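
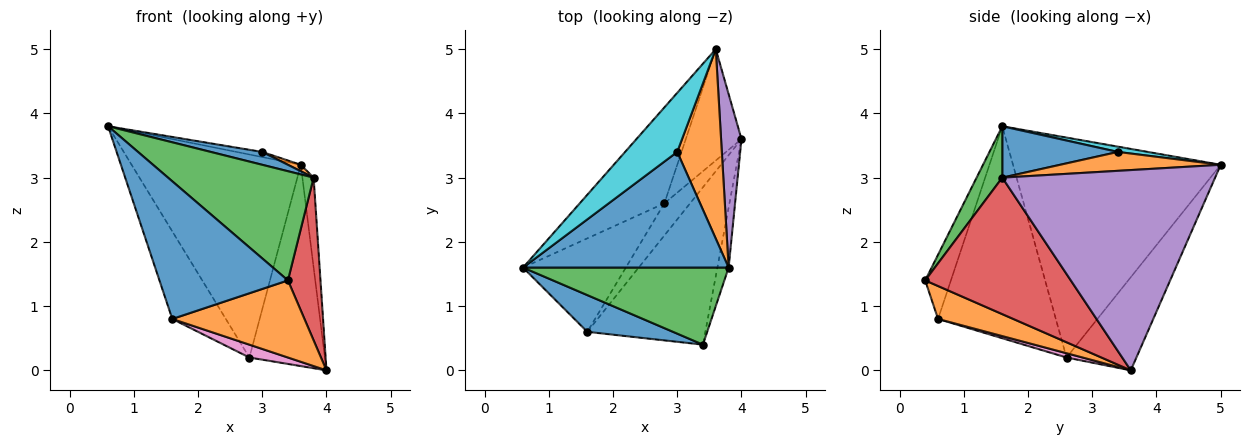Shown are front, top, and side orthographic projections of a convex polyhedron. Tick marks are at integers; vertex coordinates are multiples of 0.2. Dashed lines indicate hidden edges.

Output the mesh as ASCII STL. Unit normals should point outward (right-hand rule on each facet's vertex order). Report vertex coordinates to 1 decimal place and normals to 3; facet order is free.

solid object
 facet normal -0.190 -0.949 0.253
  outer loop
   vertex 1.6 0.6 0.8
   vertex 3.4 0.4 1.4
   vertex 0.6 1.6 3.8
  endloop
 endfacet
 facet normal 0.243 -0.427 -0.871
  outer loop
   vertex 1.6 0.6 0.8
   vertex 4.0 3.6 0.0
   vertex 3.4 0.4 1.4
  endloop
 endfacet
 facet normal 0.143 -0.809 0.571
  outer loop
   vertex 3.8 1.6 3.0
   vertex 0.6 1.6 3.8
   vertex 3.4 0.4 1.4
  endloop
 endfacet
 facet normal 0.973 -0.217 -0.080
  outer loop
   vertex 3.8 1.6 3.0
   vertex 3.4 0.4 1.4
   vertex 4.0 3.6 0.0
  endloop
 endfacet
 facet normal 0.993 0.052 0.101
  outer loop
   vertex 3.8 1.6 3.0
   vertex 4.0 3.6 0.0
   vertex 3.6 5.0 3.2
  endloop
 endfacet
 facet normal -0.833 0.379 -0.404
  outer loop
   vertex 2.8 2.6 0.2
   vertex 1.6 0.6 0.8
   vertex 0.6 1.6 3.8
  endloop
 endfacet
 facet normal 0.153 -0.367 -0.918
  outer loop
   vertex 2.8 2.6 0.2
   vertex 4.0 3.6 0.0
   vertex 1.6 0.6 0.8
  endloop
 endfacet
 facet normal -0.743 0.605 -0.286
  outer loop
   vertex 2.8 2.6 0.2
   vertex 0.6 1.6 3.8
   vertex 3.6 5.0 3.2
  endloop
 endfacet
 facet normal -0.629 0.680 -0.376
  outer loop
   vertex 2.8 2.6 0.2
   vertex 3.6 5.0 3.2
   vertex 4.0 3.6 0.0
  endloop
 endfacet
 facet normal 0.101 0.086 0.991
  outer loop
   vertex 3.0 3.4 3.4
   vertex 3.6 5.0 3.2
   vertex 0.6 1.6 3.8
  endloop
 endfacet
 facet normal 0.241 -0.107 0.965
  outer loop
   vertex 3.0 3.4 3.4
   vertex 0.6 1.6 3.8
   vertex 3.8 1.6 3.0
  endloop
 endfacet
 facet normal 0.390 -0.031 0.920
  outer loop
   vertex 3.0 3.4 3.4
   vertex 3.8 1.6 3.0
   vertex 3.6 5.0 3.2
  endloop
 endfacet
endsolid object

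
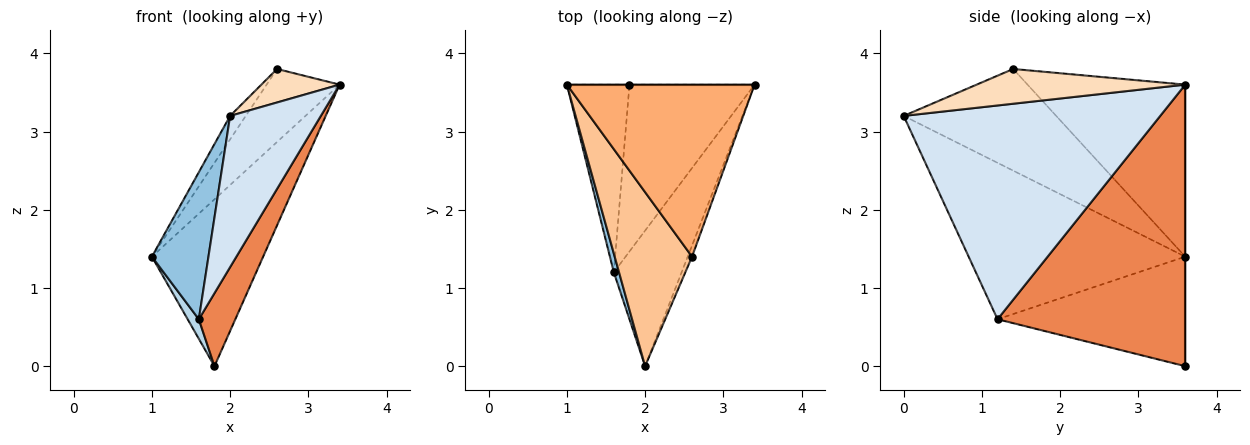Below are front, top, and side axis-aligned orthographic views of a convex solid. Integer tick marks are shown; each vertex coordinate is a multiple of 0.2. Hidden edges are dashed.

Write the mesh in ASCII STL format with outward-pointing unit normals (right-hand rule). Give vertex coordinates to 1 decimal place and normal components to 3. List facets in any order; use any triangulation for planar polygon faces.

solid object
 facet normal 0.000 1.000 0.000
  outer loop
   vertex 1.8 3.6 0.0
   vertex 1.0 3.6 1.4
   vertex 3.4 3.6 3.6
  endloop
 endfacet
 facet normal -0.967 -0.253 0.032
  outer loop
   vertex 1.6 1.2 0.6
   vertex 2.0 0.0 3.2
   vertex 1.0 3.6 1.4
  endloop
 endfacet
 facet normal -0.867 -0.052 -0.495
  outer loop
   vertex 1.6 1.2 0.6
   vertex 1.0 3.6 1.4
   vertex 1.8 3.6 0.0
  endloop
 endfacet
 facet normal 0.903 -0.319 -0.286
  outer loop
   vertex 1.6 1.2 0.6
   vertex 3.4 3.6 3.6
   vertex 2.0 0.0 3.2
  endloop
 endfacet
 facet normal 0.900 -0.175 -0.400
  outer loop
   vertex 1.6 1.2 0.6
   vertex 1.8 3.6 0.0
   vertex 3.4 3.6 3.6
  endloop
 endfacet
 facet normal -0.645 0.298 0.704
  outer loop
   vertex 2.6 1.4 3.8
   vertex 3.4 3.6 3.6
   vertex 1.0 3.6 1.4
  endloop
 endfacet
 facet normal -0.793 0.081 0.603
  outer loop
   vertex 2.6 1.4 3.8
   vertex 1.0 3.6 1.4
   vertex 2.0 0.0 3.2
  endloop
 endfacet
 facet normal 0.930 -0.349 -0.116
  outer loop
   vertex 2.6 1.4 3.8
   vertex 2.0 0.0 3.2
   vertex 3.4 3.6 3.6
  endloop
 endfacet
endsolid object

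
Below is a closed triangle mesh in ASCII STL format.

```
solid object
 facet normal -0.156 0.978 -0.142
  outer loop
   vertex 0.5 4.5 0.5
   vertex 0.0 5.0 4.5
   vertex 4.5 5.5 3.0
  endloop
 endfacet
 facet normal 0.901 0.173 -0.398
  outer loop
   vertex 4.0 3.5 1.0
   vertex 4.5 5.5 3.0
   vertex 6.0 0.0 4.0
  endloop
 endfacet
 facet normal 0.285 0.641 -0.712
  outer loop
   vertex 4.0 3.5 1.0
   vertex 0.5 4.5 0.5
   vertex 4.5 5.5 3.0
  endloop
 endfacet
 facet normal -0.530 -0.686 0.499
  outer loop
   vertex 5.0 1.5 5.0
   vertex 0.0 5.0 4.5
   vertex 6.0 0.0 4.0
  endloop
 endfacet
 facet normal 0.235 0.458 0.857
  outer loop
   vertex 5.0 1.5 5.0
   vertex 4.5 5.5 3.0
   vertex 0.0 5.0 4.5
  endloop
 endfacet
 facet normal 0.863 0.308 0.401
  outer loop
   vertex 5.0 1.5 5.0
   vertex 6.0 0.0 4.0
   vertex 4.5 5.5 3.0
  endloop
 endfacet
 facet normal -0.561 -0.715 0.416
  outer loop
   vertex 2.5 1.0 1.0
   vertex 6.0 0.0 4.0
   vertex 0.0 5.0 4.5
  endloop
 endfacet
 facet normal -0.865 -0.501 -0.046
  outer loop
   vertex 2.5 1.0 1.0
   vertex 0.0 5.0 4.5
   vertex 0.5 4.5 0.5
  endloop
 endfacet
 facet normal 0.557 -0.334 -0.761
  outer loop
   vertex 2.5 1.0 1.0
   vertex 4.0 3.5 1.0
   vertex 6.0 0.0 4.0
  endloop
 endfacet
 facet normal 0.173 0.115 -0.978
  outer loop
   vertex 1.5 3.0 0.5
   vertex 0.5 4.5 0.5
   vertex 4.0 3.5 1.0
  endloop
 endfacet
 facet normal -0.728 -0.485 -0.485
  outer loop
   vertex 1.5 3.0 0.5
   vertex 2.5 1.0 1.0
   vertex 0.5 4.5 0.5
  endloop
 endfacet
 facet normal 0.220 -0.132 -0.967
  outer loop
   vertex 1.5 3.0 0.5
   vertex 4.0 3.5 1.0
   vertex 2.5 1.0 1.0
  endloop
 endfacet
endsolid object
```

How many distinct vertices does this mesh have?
8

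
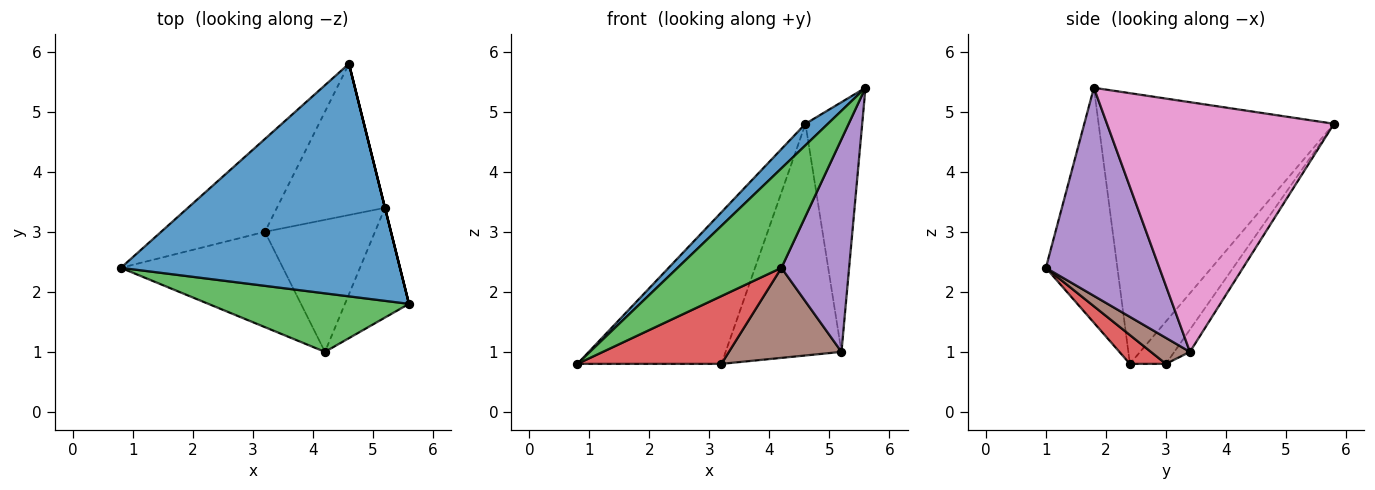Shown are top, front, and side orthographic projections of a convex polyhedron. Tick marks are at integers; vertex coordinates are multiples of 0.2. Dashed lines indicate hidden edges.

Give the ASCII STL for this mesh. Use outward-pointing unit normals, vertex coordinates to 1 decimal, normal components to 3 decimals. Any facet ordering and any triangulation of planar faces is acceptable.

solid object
 facet normal -0.695 -0.066 0.716
  outer loop
   vertex 4.6 5.8 4.8
   vertex 0.8 2.4 0.8
   vertex 5.6 1.8 5.4
  endloop
 endfacet
 facet normal -0.209 0.834 -0.511
  outer loop
   vertex 3.2 3.0 0.8
   vertex 0.8 2.4 0.8
   vertex 4.6 5.8 4.8
  endloop
 endfacet
 facet normal -0.510 -0.741 0.436
  outer loop
   vertex 4.2 1.0 2.4
   vertex 5.6 1.8 5.4
   vertex 0.8 2.4 0.8
  endloop
 endfacet
 facet normal 0.143 -0.574 -0.807
  outer loop
   vertex 4.2 1.0 2.4
   vertex 0.8 2.4 0.8
   vertex 3.2 3.0 0.8
  endloop
 endfacet
 facet normal 0.830 -0.495 -0.256
  outer loop
   vertex 5.2 3.4 1.0
   vertex 5.6 1.8 5.4
   vertex 4.2 1.0 2.4
  endloop
 endfacet
 facet normal 0.192 -0.553 -0.811
  outer loop
   vertex 5.2 3.4 1.0
   vertex 4.2 1.0 2.4
   vertex 3.2 3.0 0.8
  endloop
 endfacet
 facet normal 0.970 0.243 0.000
  outer loop
   vertex 5.2 3.4 1.0
   vertex 4.6 5.8 4.8
   vertex 5.6 1.8 5.4
  endloop
 endfacet
 facet normal -0.112 0.832 -0.543
  outer loop
   vertex 5.2 3.4 1.0
   vertex 3.2 3.0 0.8
   vertex 4.6 5.8 4.8
  endloop
 endfacet
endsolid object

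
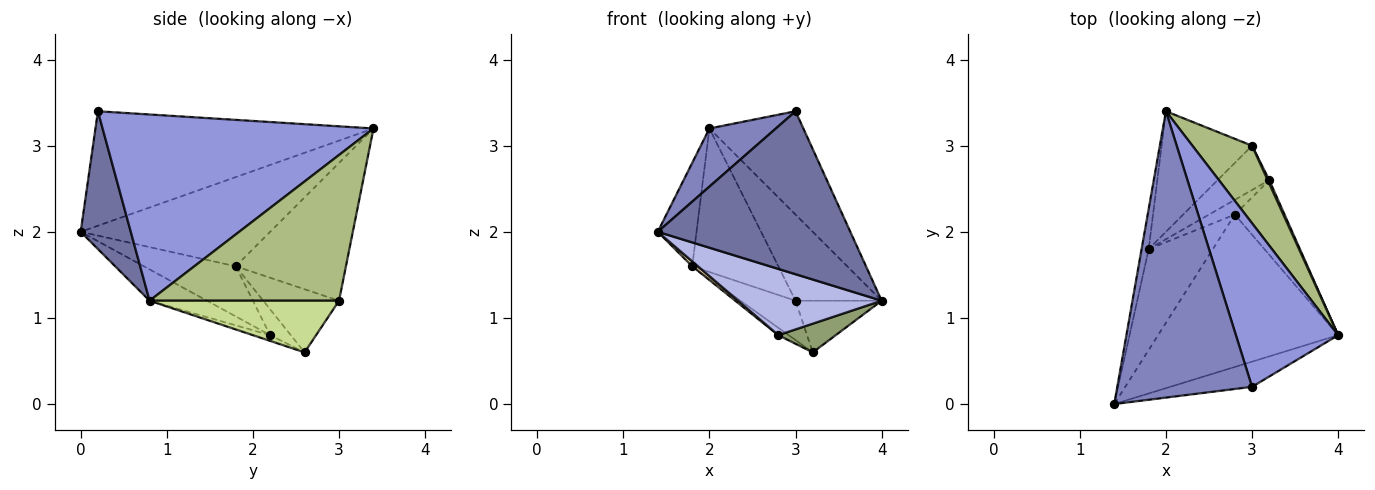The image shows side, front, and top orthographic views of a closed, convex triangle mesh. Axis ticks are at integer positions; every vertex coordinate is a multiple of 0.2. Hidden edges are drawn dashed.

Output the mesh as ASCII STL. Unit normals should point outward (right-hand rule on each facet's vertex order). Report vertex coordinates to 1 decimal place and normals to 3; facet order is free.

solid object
 facet normal 0.249 -0.957 -0.148
  outer loop
   vertex 3.0 0.2 3.4
   vertex 1.4 0.0 2.0
   vertex 4.0 0.8 1.2
  endloop
 endfacet
 facet normal -0.640 -0.153 0.753
  outer loop
   vertex 3.0 0.2 3.4
   vertex 2.0 3.4 3.2
   vertex 1.4 0.0 2.0
  endloop
 endfacet
 facet normal 0.839 0.291 0.461
  outer loop
   vertex 3.0 0.2 3.4
   vertex 4.0 0.8 1.2
   vertex 2.0 3.4 3.2
  endloop
 endfacet
 facet normal -0.157 -0.394 -0.906
  outer loop
   vertex 2.8 2.2 0.8
   vertex 4.0 0.8 1.2
   vertex 1.4 0.0 2.0
  endloop
 endfacet
 facet normal -0.107 -0.357 -0.928
  outer loop
   vertex 2.8 2.2 0.8
   vertex 3.2 2.6 0.6
   vertex 4.0 0.8 1.2
  endloop
 endfacet
 facet normal 0.853 0.388 0.349
  outer loop
   vertex 3.0 3.0 1.2
   vertex 2.0 3.4 3.2
   vertex 4.0 0.8 1.2
  endloop
 endfacet
 facet normal 0.910 0.414 0.028
  outer loop
   vertex 3.0 3.0 1.2
   vertex 4.0 0.8 1.2
   vertex 3.2 2.6 0.6
  endloop
 endfacet
 facet normal -0.667 0.333 -0.667
  outer loop
   vertex 1.8 1.8 1.6
   vertex 3.2 2.6 0.6
   vertex 2.8 2.2 0.8
  endloop
 endfacet
 facet normal -0.674 0.491 -0.552
  outer loop
   vertex 1.8 1.8 1.6
   vertex 3.0 3.0 1.2
   vertex 3.2 2.6 0.6
  endloop
 endfacet
 facet normal -0.700 0.547 -0.459
  outer loop
   vertex 1.8 1.8 1.6
   vertex 2.0 3.4 3.2
   vertex 3.0 3.0 1.2
  endloop
 endfacet
 facet normal -0.977 0.200 -0.078
  outer loop
   vertex 1.8 1.8 1.6
   vertex 1.4 0.0 2.0
   vertex 2.0 3.4 3.2
  endloop
 endfacet
 facet normal -0.615 -0.038 -0.788
  outer loop
   vertex 1.8 1.8 1.6
   vertex 2.8 2.2 0.8
   vertex 1.4 0.0 2.0
  endloop
 endfacet
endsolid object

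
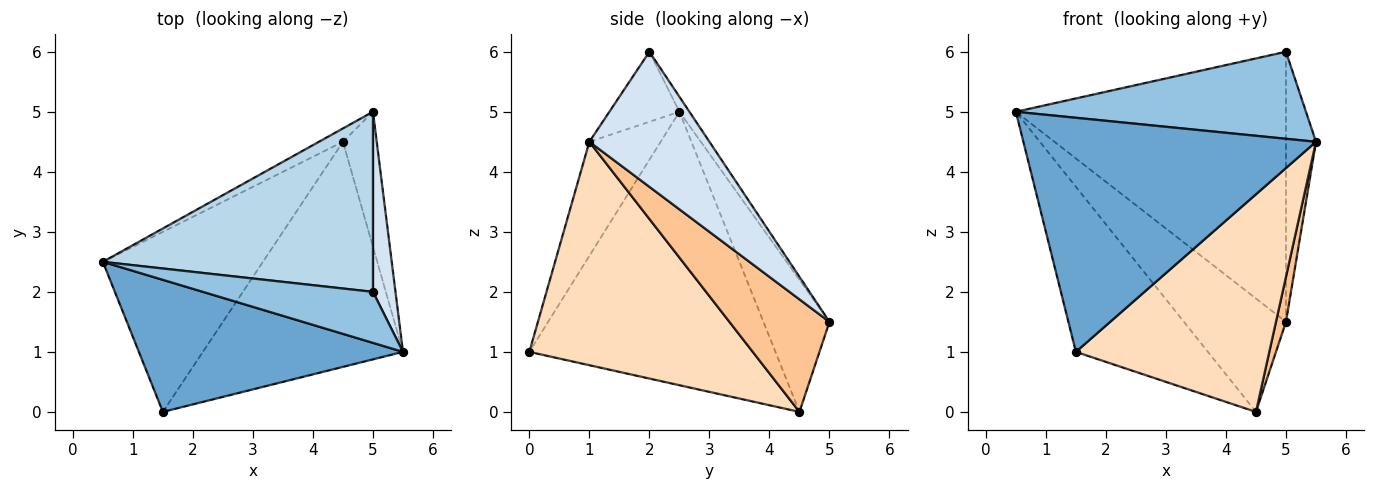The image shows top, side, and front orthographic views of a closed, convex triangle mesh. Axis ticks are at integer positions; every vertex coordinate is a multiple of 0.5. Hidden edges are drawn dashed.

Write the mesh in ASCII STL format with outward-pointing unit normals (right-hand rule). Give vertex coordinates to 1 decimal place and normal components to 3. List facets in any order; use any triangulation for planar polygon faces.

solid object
 facet normal -0.208 -0.852 0.481
  outer loop
   vertex 1.5 0.0 1.0
   vertex 5.5 1.0 4.5
   vertex 0.5 2.5 5.0
  endloop
 endfacet
 facet normal -0.204 -0.845 0.495
  outer loop
   vertex 5.0 2.0 6.0
   vertex 0.5 2.5 5.0
   vertex 5.5 1.0 4.5
  endloop
 endfacet
 facet normal -0.031 0.832 0.554
  outer loop
   vertex 5.0 2.0 6.0
   vertex 5.0 5.0 1.5
   vertex 0.5 2.5 5.0
  endloop
 endfacet
 facet normal 0.958 0.239 0.160
  outer loop
   vertex 5.0 2.0 6.0
   vertex 5.5 1.0 4.5
   vertex 5.0 5.0 1.5
  endloop
 endfacet
 facet normal -0.541 0.836 -0.098
  outer loop
   vertex 4.5 4.5 0.0
   vertex 0.5 2.5 5.0
   vertex 5.0 5.0 1.5
  endloop
 endfacet
 facet normal -0.783 0.420 -0.458
  outer loop
   vertex 4.5 4.5 0.0
   vertex 1.5 0.0 1.0
   vertex 0.5 2.5 5.0
  endloop
 endfacet
 facet normal 0.953 -0.095 -0.286
  outer loop
   vertex 4.5 4.5 0.0
   vertex 5.0 5.0 1.5
   vertex 5.5 1.0 4.5
  endloop
 endfacet
 facet normal 0.626 -0.542 -0.561
  outer loop
   vertex 4.5 4.5 0.0
   vertex 5.5 1.0 4.5
   vertex 1.5 0.0 1.0
  endloop
 endfacet
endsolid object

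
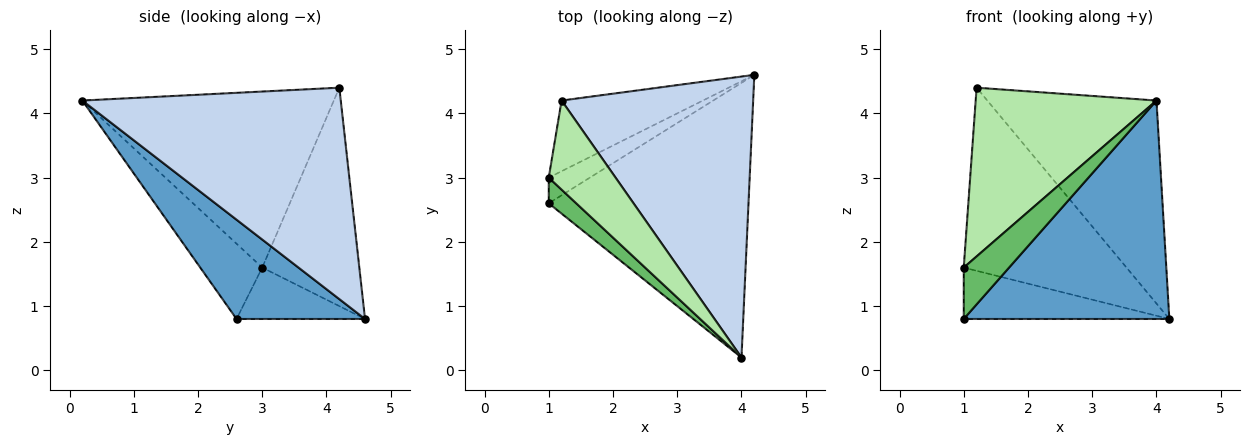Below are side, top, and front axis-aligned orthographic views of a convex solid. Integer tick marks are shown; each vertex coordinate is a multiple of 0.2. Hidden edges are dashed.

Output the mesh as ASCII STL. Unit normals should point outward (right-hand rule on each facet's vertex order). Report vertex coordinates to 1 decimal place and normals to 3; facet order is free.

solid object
 facet normal 0.363 -0.580 -0.729
  outer loop
   vertex 4.0 0.2 4.2
   vertex 1.0 2.6 0.8
   vertex 4.2 4.6 0.8
  endloop
 endfacet
 facet normal 0.667 0.437 0.604
  outer loop
   vertex 1.2 4.2 4.4
   vertex 4.0 0.2 4.2
   vertex 4.2 4.6 0.8
  endloop
 endfacet
 facet normal -0.488 0.781 -0.390
  outer loop
   vertex 1.0 3.0 1.6
   vertex 4.2 4.6 0.8
   vertex 1.0 2.6 0.8
  endloop
 endfacet
 facet normal -0.486 0.815 -0.315
  outer loop
   vertex 1.0 3.0 1.6
   vertex 1.2 4.2 4.4
   vertex 4.2 4.6 0.8
  endloop
 endfacet
 facet normal -0.774 -0.566 0.283
  outer loop
   vertex 1.0 3.0 1.6
   vertex 1.0 2.6 0.8
   vertex 4.0 0.2 4.2
  endloop
 endfacet
 facet normal -0.776 -0.558 0.295
  outer loop
   vertex 1.0 3.0 1.6
   vertex 4.0 0.2 4.2
   vertex 1.2 4.2 4.4
  endloop
 endfacet
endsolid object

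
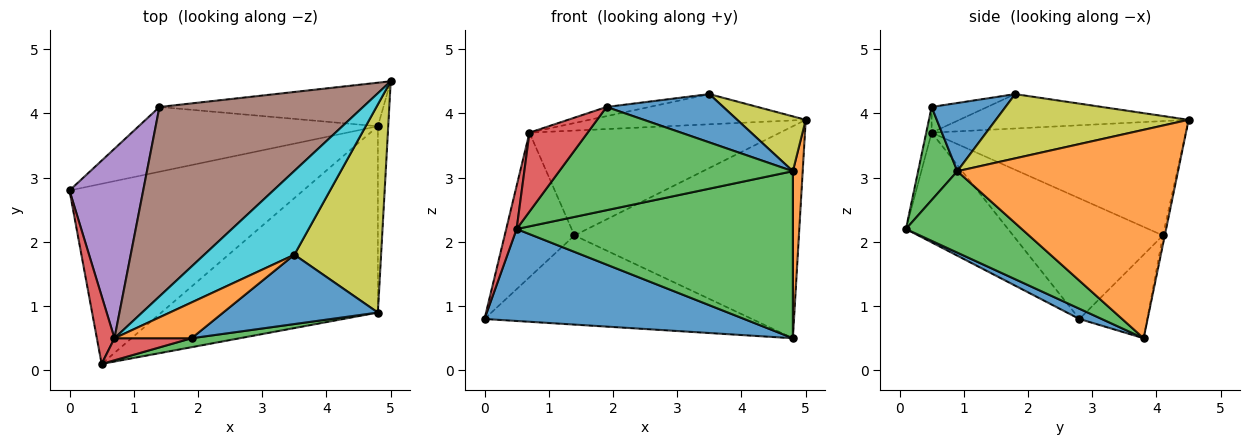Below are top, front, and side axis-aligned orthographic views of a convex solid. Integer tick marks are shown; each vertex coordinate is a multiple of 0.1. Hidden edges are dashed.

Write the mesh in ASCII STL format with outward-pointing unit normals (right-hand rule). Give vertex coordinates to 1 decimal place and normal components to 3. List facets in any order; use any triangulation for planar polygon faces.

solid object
 facet normal 0.039 -0.454 -0.890
  outer loop
   vertex 4.8 3.8 0.5
   vertex 0.5 0.1 2.2
   vertex 0.0 2.8 0.8
  endloop
 endfacet
 facet normal 0.998 -0.044 -0.050
  outer loop
   vertex 4.8 0.9 3.1
   vertex 4.8 3.8 0.5
   vertex 5.0 4.5 3.9
  endloop
 endfacet
 facet normal 0.270 -0.643 -0.717
  outer loop
   vertex 4.8 0.9 3.1
   vertex 0.5 0.1 2.2
   vertex 4.8 3.8 0.5
  endloop
 endfacet
 facet normal -0.982 -0.100 0.158
  outer loop
   vertex 0.7 0.5 3.7
   vertex 0.0 2.8 0.8
   vertex 0.5 0.1 2.2
  endloop
 endfacet
 facet normal -0.793 0.369 0.484
  outer loop
   vertex 1.4 4.1 2.1
   vertex 0.0 2.8 0.8
   vertex 0.7 0.5 3.7
  endloop
 endfacet
 facet normal -0.441 0.435 0.785
  outer loop
   vertex 1.4 4.1 2.1
   vertex 0.7 0.5 3.7
   vertex 5.0 4.5 3.9
  endloop
 endfacet
 facet normal -0.201 0.792 -0.576
  outer loop
   vertex 1.4 4.1 2.1
   vertex 4.8 3.8 0.5
   vertex 0.0 2.8 0.8
  endloop
 endfacet
 facet normal -0.008 0.980 -0.201
  outer loop
   vertex 1.4 4.1 2.1
   vertex 5.0 4.5 3.9
   vertex 4.8 3.8 0.5
  endloop
 endfacet
 facet normal 0.582 -0.207 0.786
  outer loop
   vertex 3.5 1.8 4.3
   vertex 4.8 0.9 3.1
   vertex 5.0 4.5 3.9
  endloop
 endfacet
 facet normal -0.338 0.319 0.886
  outer loop
   vertex 3.5 1.8 4.3
   vertex 5.0 4.5 3.9
   vertex 0.7 0.5 3.7
  endloop
 endfacet
 facet normal 0.340 -0.537 0.772
  outer loop
   vertex 1.9 0.5 4.1
   vertex 4.8 0.9 3.1
   vertex 3.5 1.8 4.3
  endloop
 endfacet
 facet normal -0.307 0.236 0.922
  outer loop
   vertex 1.9 0.5 4.1
   vertex 3.5 1.8 4.3
   vertex 0.7 0.5 3.7
  endloop
 endfacet
 facet normal 0.165 -0.983 0.085
  outer loop
   vertex 1.9 0.5 4.1
   vertex 0.5 0.1 2.2
   vertex 4.8 0.9 3.1
  endloop
 endfacet
 facet normal -0.089 -0.959 0.268
  outer loop
   vertex 1.9 0.5 4.1
   vertex 0.7 0.5 3.7
   vertex 0.5 0.1 2.2
  endloop
 endfacet
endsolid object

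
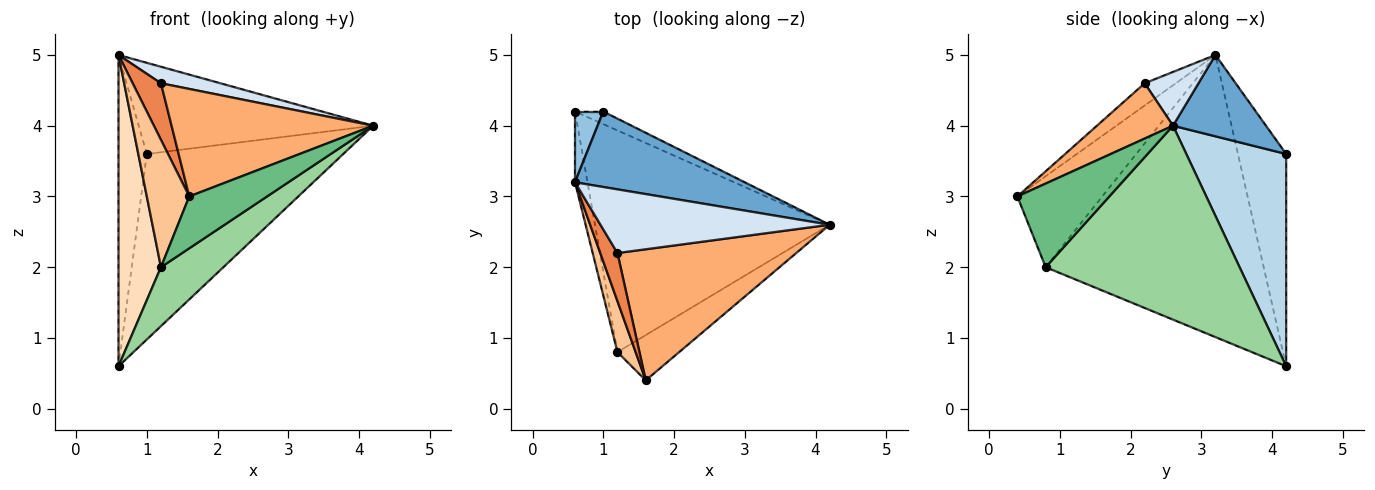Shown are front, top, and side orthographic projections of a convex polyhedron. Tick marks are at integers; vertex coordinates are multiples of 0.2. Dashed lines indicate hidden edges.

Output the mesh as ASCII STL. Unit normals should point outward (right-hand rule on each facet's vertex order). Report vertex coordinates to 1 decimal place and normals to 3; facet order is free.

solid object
 facet normal 0.292 0.737 0.610
  outer loop
   vertex 1.0 4.2 3.6
   vertex 0.6 3.2 5.0
   vertex 4.2 2.6 4.0
  endloop
 endfacet
 facet normal -0.857 0.503 0.114
  outer loop
   vertex 1.0 4.2 3.6
   vertex 0.6 4.2 0.6
   vertex 0.6 3.2 5.0
  endloop
 endfacet
 facet normal 0.452 0.890 -0.060
  outer loop
   vertex 1.0 4.2 3.6
   vertex 4.2 2.6 4.0
   vertex 0.6 4.2 0.6
  endloop
 endfacet
 facet normal 0.221 -0.245 0.944
  outer loop
   vertex 1.2 2.2 4.6
   vertex 4.2 2.6 4.0
   vertex 0.6 3.2 5.0
  endloop
 endfacet
 facet normal -0.642 -0.584 0.496
  outer loop
   vertex 1.2 2.2 4.6
   vertex 0.6 3.2 5.0
   vertex 1.6 0.4 3.0
  endloop
 endfacet
 facet normal 0.233 -0.617 0.752
  outer loop
   vertex 1.2 2.2 4.6
   vertex 1.6 0.4 3.0
   vertex 4.2 2.6 4.0
  endloop
 endfacet
 facet normal -0.880 -0.440 0.176
  outer loop
   vertex 1.2 0.8 2.0
   vertex 1.6 0.4 3.0
   vertex 0.6 3.2 5.0
  endloop
 endfacet
 facet normal -0.981 -0.191 -0.043
  outer loop
   vertex 1.2 0.8 2.0
   vertex 0.6 3.2 5.0
   vertex 0.6 4.2 0.6
  endloop
 endfacet
 facet normal 0.665 -0.563 -0.491
  outer loop
   vertex 1.2 0.8 2.0
   vertex 4.2 2.6 4.0
   vertex 1.6 0.4 3.0
  endloop
 endfacet
 facet normal 0.624 -0.201 -0.755
  outer loop
   vertex 1.2 0.8 2.0
   vertex 0.6 4.2 0.6
   vertex 4.2 2.6 4.0
  endloop
 endfacet
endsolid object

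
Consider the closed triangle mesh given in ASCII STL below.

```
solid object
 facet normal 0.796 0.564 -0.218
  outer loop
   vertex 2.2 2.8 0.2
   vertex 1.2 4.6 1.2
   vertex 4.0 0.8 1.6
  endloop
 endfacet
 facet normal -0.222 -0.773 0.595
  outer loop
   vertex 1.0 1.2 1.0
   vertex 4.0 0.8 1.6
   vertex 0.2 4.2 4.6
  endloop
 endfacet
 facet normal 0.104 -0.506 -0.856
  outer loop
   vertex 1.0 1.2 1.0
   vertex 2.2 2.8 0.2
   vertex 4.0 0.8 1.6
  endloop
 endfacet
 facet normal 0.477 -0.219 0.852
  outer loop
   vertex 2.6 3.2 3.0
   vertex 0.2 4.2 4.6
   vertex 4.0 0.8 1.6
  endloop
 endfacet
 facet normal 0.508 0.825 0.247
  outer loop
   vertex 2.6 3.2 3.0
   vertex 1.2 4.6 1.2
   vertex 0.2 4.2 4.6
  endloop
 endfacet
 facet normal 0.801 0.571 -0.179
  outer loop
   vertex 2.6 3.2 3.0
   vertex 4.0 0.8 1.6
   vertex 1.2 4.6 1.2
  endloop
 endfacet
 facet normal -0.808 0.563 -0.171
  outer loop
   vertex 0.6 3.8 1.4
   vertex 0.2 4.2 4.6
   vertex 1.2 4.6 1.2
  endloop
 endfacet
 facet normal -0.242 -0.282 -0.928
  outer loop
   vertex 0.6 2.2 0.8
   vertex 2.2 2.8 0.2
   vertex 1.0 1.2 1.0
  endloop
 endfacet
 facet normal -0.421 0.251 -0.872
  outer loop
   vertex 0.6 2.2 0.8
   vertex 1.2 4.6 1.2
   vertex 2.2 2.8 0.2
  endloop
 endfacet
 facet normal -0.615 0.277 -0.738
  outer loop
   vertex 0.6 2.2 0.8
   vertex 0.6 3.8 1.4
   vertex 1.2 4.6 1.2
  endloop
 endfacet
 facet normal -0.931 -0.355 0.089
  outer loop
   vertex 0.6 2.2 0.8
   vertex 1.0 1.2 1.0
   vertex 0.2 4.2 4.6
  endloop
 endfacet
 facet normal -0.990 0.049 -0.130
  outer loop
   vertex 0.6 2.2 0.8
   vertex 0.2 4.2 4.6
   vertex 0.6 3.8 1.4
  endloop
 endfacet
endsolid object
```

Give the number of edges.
18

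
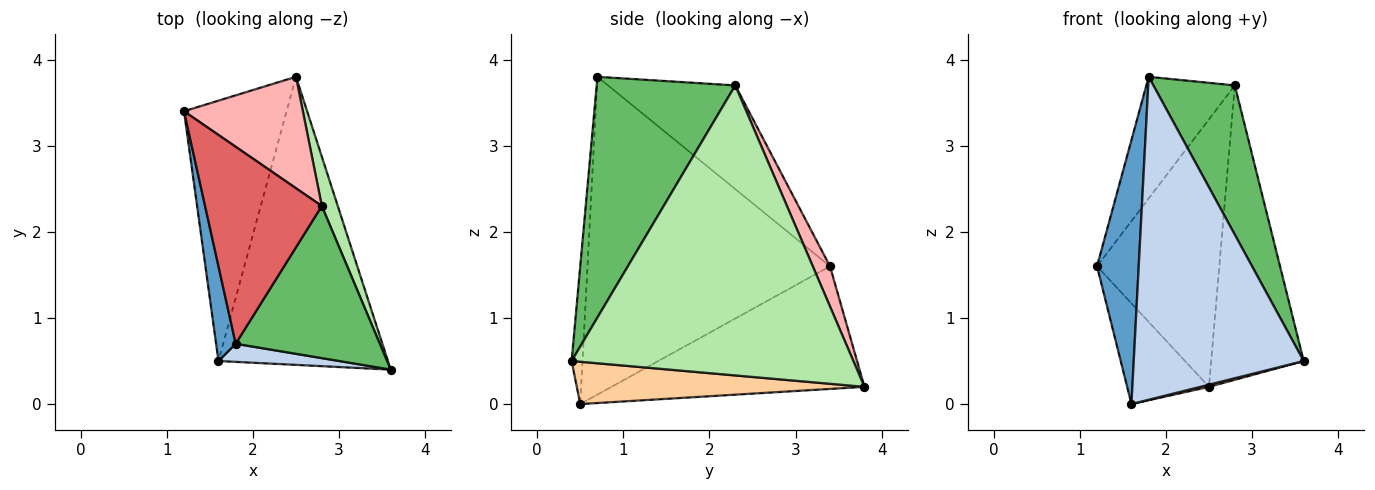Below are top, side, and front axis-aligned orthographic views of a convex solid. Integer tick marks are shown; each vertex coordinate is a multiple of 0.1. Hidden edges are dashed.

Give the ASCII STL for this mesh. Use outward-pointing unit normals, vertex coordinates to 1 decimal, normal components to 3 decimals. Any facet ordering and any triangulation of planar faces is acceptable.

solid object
 facet normal -0.984 -0.169 0.061
  outer loop
   vertex 1.8 0.7 3.8
   vertex 1.2 3.4 1.6
   vertex 1.6 0.5 0.0
  endloop
 endfacet
 facet normal -0.064 -0.996 0.056
  outer loop
   vertex 1.8 0.7 3.8
   vertex 1.6 0.5 0.0
   vertex 3.6 0.4 0.5
  endloop
 endfacet
 facet normal -0.745 0.241 -0.623
  outer loop
   vertex 2.5 3.8 0.2
   vertex 1.6 0.5 0.0
   vertex 1.2 3.4 1.6
  endloop
 endfacet
 facet normal 0.242 -0.007 -0.970
  outer loop
   vertex 2.5 3.8 0.2
   vertex 3.6 0.4 0.5
   vertex 1.6 0.5 0.0
  endloop
 endfacet
 facet normal 0.766 -0.450 0.459
  outer loop
   vertex 2.8 2.3 3.7
   vertex 1.8 0.7 3.8
   vertex 3.6 0.4 0.5
  endloop
 endfacet
 facet normal 0.949 0.312 0.052
  outer loop
   vertex 2.8 2.3 3.7
   vertex 3.6 0.4 0.5
   vertex 2.5 3.8 0.2
  endloop
 endfacet
 facet normal -0.603 0.419 0.679
  outer loop
   vertex 2.8 2.3 3.7
   vertex 1.2 3.4 1.6
   vertex 1.8 0.7 3.8
  endloop
 endfacet
 facet normal 0.129 0.915 0.381
  outer loop
   vertex 2.8 2.3 3.7
   vertex 2.5 3.8 0.2
   vertex 1.2 3.4 1.6
  endloop
 endfacet
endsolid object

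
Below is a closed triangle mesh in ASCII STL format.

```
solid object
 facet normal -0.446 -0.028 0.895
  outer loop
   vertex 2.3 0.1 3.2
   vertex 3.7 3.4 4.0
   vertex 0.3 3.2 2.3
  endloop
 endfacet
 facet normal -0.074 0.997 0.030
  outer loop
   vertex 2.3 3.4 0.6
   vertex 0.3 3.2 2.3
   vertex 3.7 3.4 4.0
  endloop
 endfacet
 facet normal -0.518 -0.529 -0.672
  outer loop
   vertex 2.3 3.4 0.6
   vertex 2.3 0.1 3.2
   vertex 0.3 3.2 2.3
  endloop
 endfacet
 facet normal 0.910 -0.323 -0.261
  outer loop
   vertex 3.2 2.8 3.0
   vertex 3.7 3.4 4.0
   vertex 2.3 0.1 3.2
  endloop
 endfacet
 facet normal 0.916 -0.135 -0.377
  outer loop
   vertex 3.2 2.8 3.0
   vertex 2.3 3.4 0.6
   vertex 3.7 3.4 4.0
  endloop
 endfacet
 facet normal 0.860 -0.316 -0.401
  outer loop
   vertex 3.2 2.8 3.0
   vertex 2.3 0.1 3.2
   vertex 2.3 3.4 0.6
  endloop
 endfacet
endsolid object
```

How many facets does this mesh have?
6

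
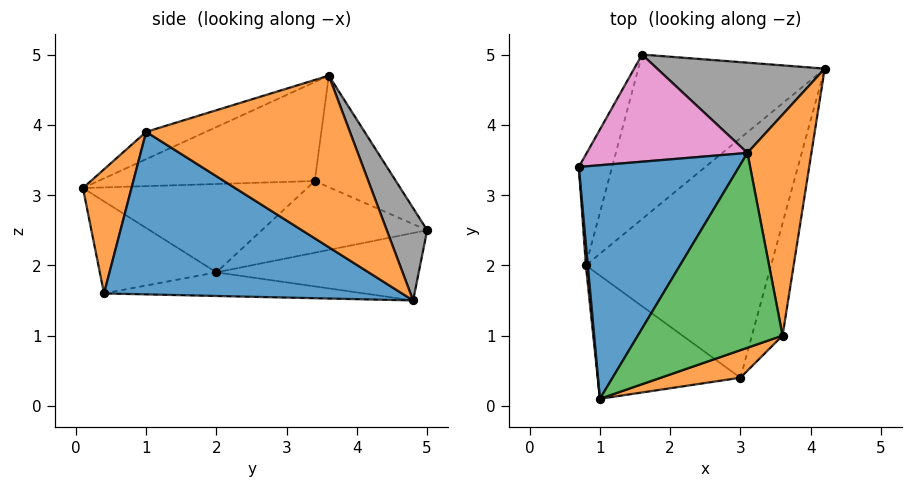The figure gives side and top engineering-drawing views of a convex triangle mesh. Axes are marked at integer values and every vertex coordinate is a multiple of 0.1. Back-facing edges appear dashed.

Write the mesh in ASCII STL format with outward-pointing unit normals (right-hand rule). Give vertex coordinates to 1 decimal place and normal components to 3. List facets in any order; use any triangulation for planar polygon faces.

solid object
 facet normal -0.524 -0.073 0.848
  outer loop
   vertex 3.1 3.6 4.7
   vertex 0.7 3.4 3.2
   vertex 1.0 0.1 3.1
  endloop
 endfacet
 facet normal 0.935 0.073 0.348
  outer loop
   vertex 3.6 1.0 3.9
   vertex 4.2 4.8 1.5
   vertex 3.1 3.6 4.7
  endloop
 endfacet
 facet normal -0.176 -0.320 0.931
  outer loop
   vertex 3.6 1.0 3.9
   vertex 3.1 3.6 4.7
   vertex 1.0 0.1 3.1
  endloop
 endfacet
 facet normal -0.996 -0.091 0.022
  outer loop
   vertex 0.8 2.0 1.9
   vertex 1.0 0.1 3.1
   vertex 0.7 3.4 3.2
  endloop
 endfacet
 facet normal -0.862 0.310 -0.400
  outer loop
   vertex 1.6 5.0 2.5
   vertex 0.8 2.0 1.9
   vertex 0.7 3.4 3.2
  endloop
 endfacet
 facet normal -0.328 0.269 -0.906
  outer loop
   vertex 1.6 5.0 2.5
   vertex 4.2 4.8 1.5
   vertex 0.8 2.0 1.9
  endloop
 endfacet
 facet normal -0.471 0.562 0.679
  outer loop
   vertex 1.6 5.0 2.5
   vertex 0.7 3.4 3.2
   vertex 3.1 3.6 4.7
  endloop
 endfacet
 facet normal 0.225 0.884 0.409
  outer loop
   vertex 1.6 5.0 2.5
   vertex 3.1 3.6 4.7
   vertex 4.2 4.8 1.5
  endloop
 endfacet
 facet normal -0.127 0.012 -0.992
  outer loop
   vertex 3.0 0.4 1.6
   vertex 0.8 2.0 1.9
   vertex 4.2 4.8 1.5
  endloop
 endfacet
 facet normal -0.467 -0.507 -0.724
  outer loop
   vertex 3.0 0.4 1.6
   vertex 1.0 0.1 3.1
   vertex 0.8 2.0 1.9
  endloop
 endfacet
 facet normal 0.948 -0.263 -0.179
  outer loop
   vertex 3.0 0.4 1.6
   vertex 4.2 4.8 1.5
   vertex 3.6 1.0 3.9
  endloop
 endfacet
 facet normal 0.273 -0.946 0.175
  outer loop
   vertex 3.0 0.4 1.6
   vertex 3.6 1.0 3.9
   vertex 1.0 0.1 3.1
  endloop
 endfacet
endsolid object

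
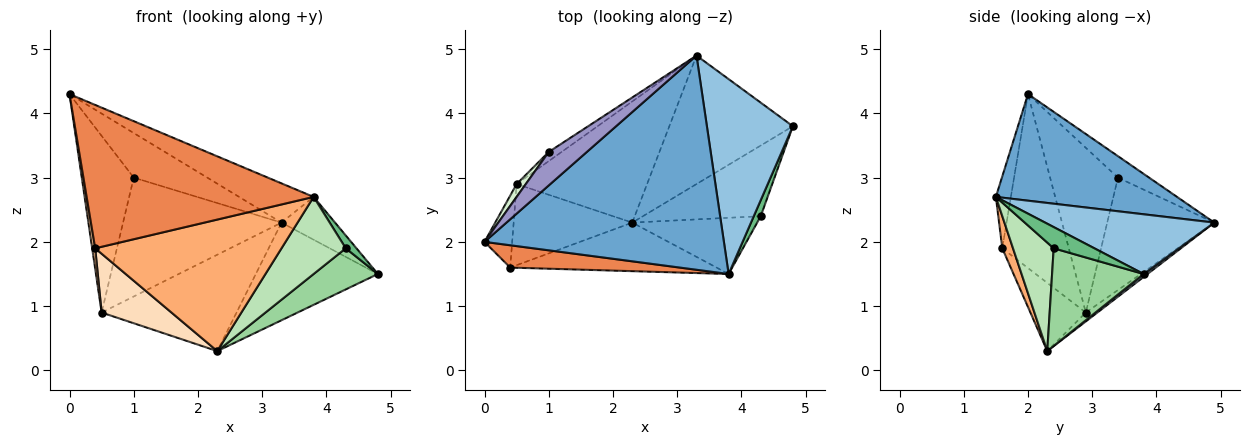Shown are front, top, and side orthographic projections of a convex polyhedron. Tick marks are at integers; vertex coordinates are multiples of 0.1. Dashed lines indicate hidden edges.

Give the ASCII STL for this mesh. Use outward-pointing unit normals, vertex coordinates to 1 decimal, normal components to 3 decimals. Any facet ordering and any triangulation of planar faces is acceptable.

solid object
 facet normal 0.401 0.165 0.901
  outer loop
   vertex 3.3 4.9 2.3
   vertex 0.0 2.0 4.3
   vertex 3.8 1.5 2.7
  endloop
 endfacet
 facet normal 0.561 0.178 0.808
  outer loop
   vertex 3.3 4.9 2.3
   vertex 3.8 1.5 2.7
   vertex 4.8 3.8 1.5
  endloop
 endfacet
 facet normal 0.019 0.605 -0.796
  outer loop
   vertex 3.3 4.9 2.3
   vertex 4.8 3.8 1.5
   vertex 2.3 2.3 0.3
  endloop
 endfacet
 facet normal -0.053 0.622 -0.781
  outer loop
   vertex 3.3 4.9 2.3
   vertex 2.3 2.3 0.3
   vertex 0.5 2.9 0.9
  endloop
 endfacet
 facet normal -0.065 -0.986 0.153
  outer loop
   vertex 0.4 1.6 1.9
   vertex 3.8 1.5 2.7
   vertex 0.0 2.0 4.3
  endloop
 endfacet
 facet normal 0.054 -0.937 -0.346
  outer loop
   vertex 0.4 1.6 1.9
   vertex 2.3 2.3 0.3
   vertex 3.8 1.5 2.7
  endloop
 endfacet
 facet normal -0.987 -0.045 -0.157
  outer loop
   vertex 0.4 1.6 1.9
   vertex 0.0 2.0 4.3
   vertex 0.5 2.9 0.9
  endloop
 endfacet
 facet normal -0.422 -0.532 -0.734
  outer loop
   vertex 0.4 1.6 1.9
   vertex 0.5 2.9 0.9
   vertex 2.3 2.3 0.3
  endloop
 endfacet
 facet normal 0.922 -0.243 0.303
  outer loop
   vertex 4.3 2.4 1.9
   vertex 4.8 3.8 1.5
   vertex 3.8 1.5 2.7
  endloop
 endfacet
 facet normal 0.582 -0.409 -0.703
  outer loop
   vertex 4.3 2.4 1.9
   vertex 2.3 2.3 0.3
   vertex 4.8 3.8 1.5
  endloop
 endfacet
 facet normal 0.456 -0.719 -0.524
  outer loop
   vertex 4.3 2.4 1.9
   vertex 3.8 1.5 2.7
   vertex 2.3 2.3 0.3
  endloop
 endfacet
 facet normal -0.793 0.608 0.044
  outer loop
   vertex 1.0 3.4 3.0
   vertex 0.5 2.9 0.9
   vertex 0.0 2.0 4.3
  endloop
 endfacet
 facet normal -0.321 0.757 0.569
  outer loop
   vertex 1.0 3.4 3.0
   vertex 0.0 2.0 4.3
   vertex 3.3 4.9 2.3
  endloop
 endfacet
 facet normal -0.559 0.827 -0.064
  outer loop
   vertex 1.0 3.4 3.0
   vertex 3.3 4.9 2.3
   vertex 0.5 2.9 0.9
  endloop
 endfacet
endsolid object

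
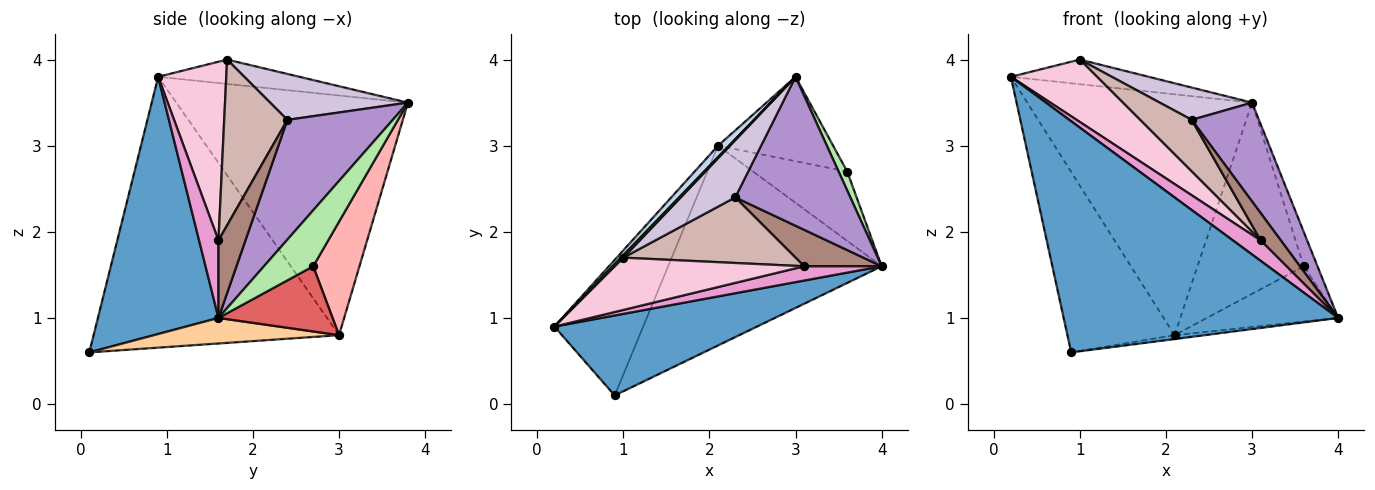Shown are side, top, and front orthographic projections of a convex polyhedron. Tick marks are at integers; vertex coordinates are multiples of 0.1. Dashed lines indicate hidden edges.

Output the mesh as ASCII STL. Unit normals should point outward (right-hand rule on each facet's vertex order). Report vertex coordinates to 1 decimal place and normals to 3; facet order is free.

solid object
 facet normal 0.383 -0.873 0.302
  outer loop
   vertex 0.9 0.1 0.6
   vertex 4.0 1.6 1.0
   vertex 0.2 0.9 3.8
  endloop
 endfacet
 facet normal -0.717 0.696 0.033
  outer loop
   vertex 2.1 3.0 0.8
   vertex 0.2 0.9 3.8
   vertex 3.0 3.8 3.5
  endloop
 endfacet
 facet normal -0.878 0.383 -0.288
  outer loop
   vertex 2.1 3.0 0.8
   vertex 0.9 0.1 0.6
   vertex 0.2 0.9 3.8
  endloop
 endfacet
 facet normal 0.119 0.019 -0.993
  outer loop
   vertex 2.1 3.0 0.8
   vertex 4.0 1.6 1.0
   vertex 0.9 0.1 0.6
  endloop
 endfacet
 facet normal -0.714 0.697 0.070
  outer loop
   vertex 1.0 1.7 4.0
   vertex 3.0 3.8 3.5
   vertex 0.2 0.9 3.8
  endloop
 endfacet
 facet normal 0.953 0.266 0.147
  outer loop
   vertex 3.6 2.7 1.6
   vertex 3.0 3.8 3.5
   vertex 4.0 1.6 1.0
  endloop
 endfacet
 facet normal 0.476 0.548 -0.687
  outer loop
   vertex 3.6 2.7 1.6
   vertex 4.0 1.6 1.0
   vertex 2.1 3.0 0.8
  endloop
 endfacet
 facet normal 0.370 0.850 -0.375
  outer loop
   vertex 3.6 2.7 1.6
   vertex 2.1 3.0 0.8
   vertex 3.0 3.8 3.5
  endloop
 endfacet
 facet normal 0.655 -0.418 0.630
  outer loop
   vertex 2.3 2.4 3.3
   vertex 4.0 1.6 1.0
   vertex 3.0 3.8 3.5
  endloop
 endfacet
 facet normal 0.591 -0.396 0.702
  outer loop
   vertex 2.3 2.4 3.3
   vertex 3.0 3.8 3.5
   vertex 1.0 1.7 4.0
  endloop
 endfacet
 facet normal 0.625 -0.469 0.625
  outer loop
   vertex 3.1 1.6 1.9
   vertex 4.0 1.6 1.0
   vertex 2.3 2.4 3.3
  endloop
 endfacet
 facet normal 0.603 -0.493 0.627
  outer loop
   vertex 3.1 1.6 1.9
   vertex 2.3 2.4 3.3
   vertex 1.0 1.7 4.0
  endloop
 endfacet
 facet normal 0.497 -0.711 0.497
  outer loop
   vertex 3.1 1.6 1.9
   vertex 0.2 0.9 3.8
   vertex 4.0 1.6 1.0
  endloop
 endfacet
 facet normal 0.518 -0.656 0.549
  outer loop
   vertex 3.1 1.6 1.9
   vertex 1.0 1.7 4.0
   vertex 0.2 0.9 3.8
  endloop
 endfacet
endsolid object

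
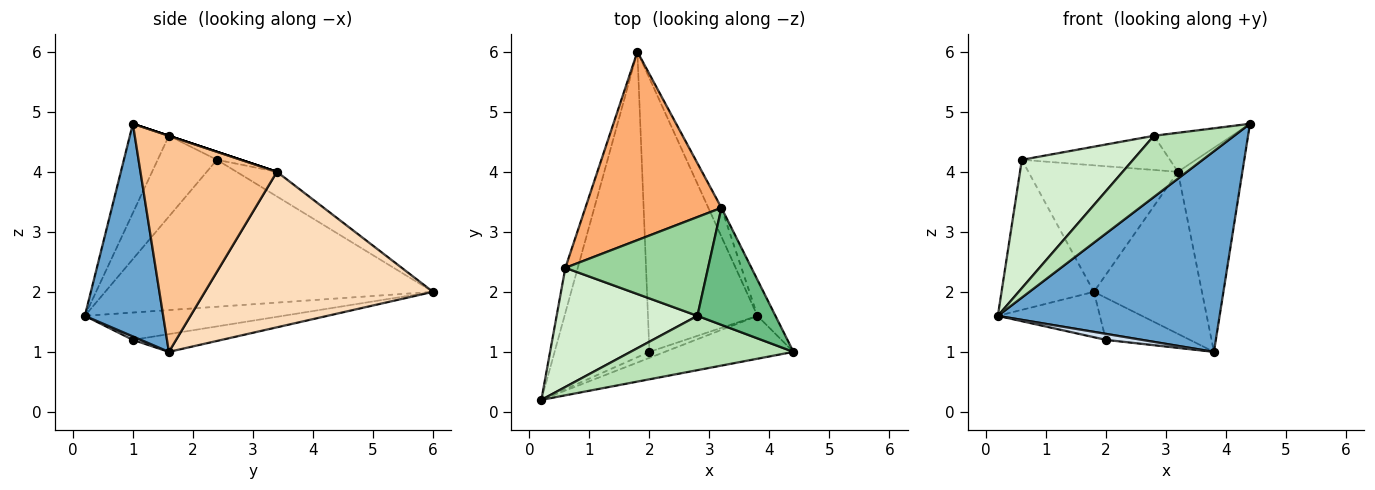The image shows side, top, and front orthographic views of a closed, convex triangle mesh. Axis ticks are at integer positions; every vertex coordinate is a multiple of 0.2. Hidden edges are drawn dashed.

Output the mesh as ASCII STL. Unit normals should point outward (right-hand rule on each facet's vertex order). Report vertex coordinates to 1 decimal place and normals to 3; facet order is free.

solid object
 facet normal 0.327 -0.924 -0.198
  outer loop
   vertex 3.8 1.6 1.0
   vertex 4.4 1.0 4.8
   vertex 0.2 0.2 1.6
  endloop
 endfacet
 facet normal -0.959 0.270 -0.081
  outer loop
   vertex 0.6 2.4 4.2
   vertex 1.8 6.0 2.0
   vertex 0.2 0.2 1.6
  endloop
 endfacet
 facet normal -0.274 0.141 -0.951
  outer loop
   vertex 2.0 1.0 1.2
   vertex 0.2 0.2 1.6
   vertex 1.8 6.0 2.0
  endloop
 endfacet
 facet normal 0.155 -0.699 -0.699
  outer loop
   vertex 2.0 1.0 1.2
   vertex 3.8 1.6 1.0
   vertex 0.2 0.2 1.6
  endloop
 endfacet
 facet normal -0.158 0.150 -0.976
  outer loop
   vertex 2.0 1.0 1.2
   vertex 1.8 6.0 2.0
   vertex 3.8 1.6 1.0
  endloop
 endfacet
 facet normal -0.149 0.551 0.821
  outer loop
   vertex 3.2 3.4 4.0
   vertex 1.8 6.0 2.0
   vertex 0.6 2.4 4.2
  endloop
 endfacet
 facet normal 0.902 0.426 -0.075
  outer loop
   vertex 3.2 3.4 4.0
   vertex 4.4 1.0 4.8
   vertex 3.8 1.6 1.0
  endloop
 endfacet
 facet normal 0.901 0.427 -0.076
  outer loop
   vertex 3.2 3.4 4.0
   vertex 3.8 1.6 1.0
   vertex 1.8 6.0 2.0
  endloop
 endfacet
 facet normal 0.000 0.316 0.949
  outer loop
   vertex 2.8 1.6 4.6
   vertex 4.4 1.0 4.8
   vertex 3.2 3.4 4.0
  endloop
 endfacet
 facet normal -0.053 0.326 0.944
  outer loop
   vertex 2.8 1.6 4.6
   vertex 3.2 3.4 4.0
   vertex 0.6 2.4 4.2
  endloop
 endfacet
 facet normal -0.342 -0.703 0.624
  outer loop
   vertex 2.8 1.6 4.6
   vertex 0.2 0.2 1.6
   vertex 4.4 1.0 4.8
  endloop
 endfacet
 facet normal -0.364 -0.683 0.634
  outer loop
   vertex 2.8 1.6 4.6
   vertex 0.6 2.4 4.2
   vertex 0.2 0.2 1.6
  endloop
 endfacet
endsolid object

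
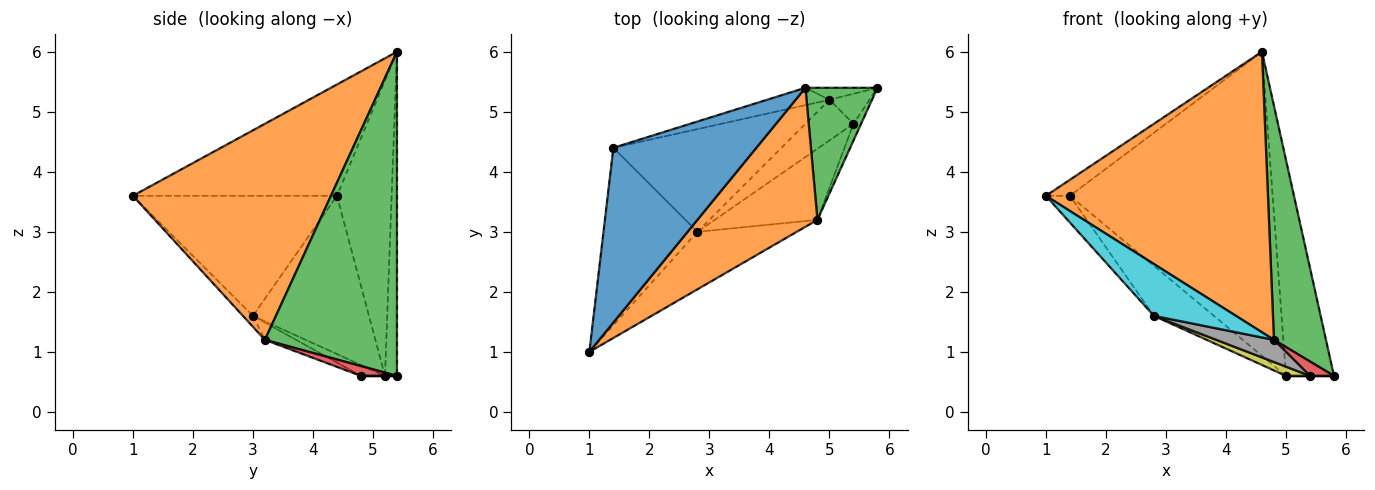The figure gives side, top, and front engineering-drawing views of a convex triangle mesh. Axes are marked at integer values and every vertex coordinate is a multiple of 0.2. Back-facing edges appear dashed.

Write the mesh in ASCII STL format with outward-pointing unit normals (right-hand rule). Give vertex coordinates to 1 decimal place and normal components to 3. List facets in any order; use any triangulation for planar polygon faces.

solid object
 facet normal -0.613 0.072 0.787
  outer loop
   vertex 1.4 4.4 3.6
   vertex 1.0 1.0 3.6
   vertex 4.6 5.4 6.0
  endloop
 endfacet
 facet normal 0.624 -0.700 0.347
  outer loop
   vertex 4.8 3.2 1.2
   vertex 4.6 5.4 6.0
   vertex 1.0 1.0 3.6
  endloop
 endfacet
 facet normal 0.911 -0.359 0.202
  outer loop
   vertex 4.8 3.2 1.2
   vertex 5.8 5.4 0.6
   vertex 4.6 5.4 6.0
  endloop
 endfacet
 facet normal 0.699 -0.466 -0.543
  outer loop
   vertex 4.8 3.2 1.2
   vertex 5.4 4.8 0.6
   vertex 5.8 5.4 0.6
  endloop
 endfacet
 facet normal -0.242 0.969 -0.054
  outer loop
   vertex 5.0 5.2 0.6
   vertex 4.6 5.4 6.0
   vertex 5.8 5.4 0.6
  endloop
 endfacet
 facet normal -0.260 0.964 -0.055
  outer loop
   vertex 5.0 5.2 0.6
   vertex 1.4 4.4 3.6
   vertex 4.6 5.4 6.0
  endloop
 endfacet
 facet normal 0.000 0.000 -1.000
  outer loop
   vertex 5.0 5.2 0.6
   vertex 5.8 5.4 0.6
   vertex 5.4 4.8 0.6
  endloop
 endfacet
 facet normal -0.159 -0.294 -0.943
  outer loop
   vertex 2.8 3.0 1.6
   vertex 5.4 4.8 0.6
   vertex 4.8 3.2 1.2
  endloop
 endfacet
 facet normal -0.216 -0.216 -0.952
  outer loop
   vertex 2.8 3.0 1.6
   vertex 5.0 5.2 0.6
   vertex 5.4 4.8 0.6
  endloop
 endfacet
 facet normal -0.081 -0.667 -0.740
  outer loop
   vertex 2.8 3.0 1.6
   vertex 4.8 3.2 1.2
   vertex 1.0 1.0 3.6
  endloop
 endfacet
 facet normal -0.784 0.092 -0.614
  outer loop
   vertex 2.8 3.0 1.6
   vertex 1.0 1.0 3.6
   vertex 1.4 4.4 3.6
  endloop
 endfacet
 facet normal -0.646 0.334 -0.686
  outer loop
   vertex 2.8 3.0 1.6
   vertex 1.4 4.4 3.6
   vertex 5.0 5.2 0.6
  endloop
 endfacet
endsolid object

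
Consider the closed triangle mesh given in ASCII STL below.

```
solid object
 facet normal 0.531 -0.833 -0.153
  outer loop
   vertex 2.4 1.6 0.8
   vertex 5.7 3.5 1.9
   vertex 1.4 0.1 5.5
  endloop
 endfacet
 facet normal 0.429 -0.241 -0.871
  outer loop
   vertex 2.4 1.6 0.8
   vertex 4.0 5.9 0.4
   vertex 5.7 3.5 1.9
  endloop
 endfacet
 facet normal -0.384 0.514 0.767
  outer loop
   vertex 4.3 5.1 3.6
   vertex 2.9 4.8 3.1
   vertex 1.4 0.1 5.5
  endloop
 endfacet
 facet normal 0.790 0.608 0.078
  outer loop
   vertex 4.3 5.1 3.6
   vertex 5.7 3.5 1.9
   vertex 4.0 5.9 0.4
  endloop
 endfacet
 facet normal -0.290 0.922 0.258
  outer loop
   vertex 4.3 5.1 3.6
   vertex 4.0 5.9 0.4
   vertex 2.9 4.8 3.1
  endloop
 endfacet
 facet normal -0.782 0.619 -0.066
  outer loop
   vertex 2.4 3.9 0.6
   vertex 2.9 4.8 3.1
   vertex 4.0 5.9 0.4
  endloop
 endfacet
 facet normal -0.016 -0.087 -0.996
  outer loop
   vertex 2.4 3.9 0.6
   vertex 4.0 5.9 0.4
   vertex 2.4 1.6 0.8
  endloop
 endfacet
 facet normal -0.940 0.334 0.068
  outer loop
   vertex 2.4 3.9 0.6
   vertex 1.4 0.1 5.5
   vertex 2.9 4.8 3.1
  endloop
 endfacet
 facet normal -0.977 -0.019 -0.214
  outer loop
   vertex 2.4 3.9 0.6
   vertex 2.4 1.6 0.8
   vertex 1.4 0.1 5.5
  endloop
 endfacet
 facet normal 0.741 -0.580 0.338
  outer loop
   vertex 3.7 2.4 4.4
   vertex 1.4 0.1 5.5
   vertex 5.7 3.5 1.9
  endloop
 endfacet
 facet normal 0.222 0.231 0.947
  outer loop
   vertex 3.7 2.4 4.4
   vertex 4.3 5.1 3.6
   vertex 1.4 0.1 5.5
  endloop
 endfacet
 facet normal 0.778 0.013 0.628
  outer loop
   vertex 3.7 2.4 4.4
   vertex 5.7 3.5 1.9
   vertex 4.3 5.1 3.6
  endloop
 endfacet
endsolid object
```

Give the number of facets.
12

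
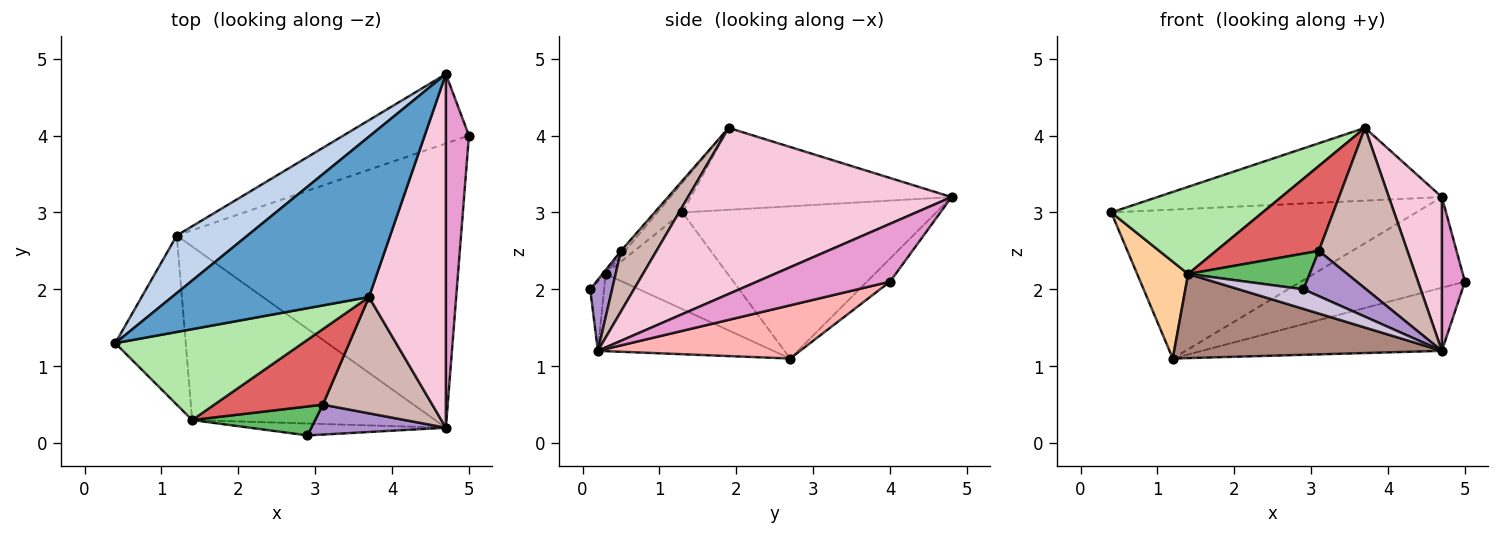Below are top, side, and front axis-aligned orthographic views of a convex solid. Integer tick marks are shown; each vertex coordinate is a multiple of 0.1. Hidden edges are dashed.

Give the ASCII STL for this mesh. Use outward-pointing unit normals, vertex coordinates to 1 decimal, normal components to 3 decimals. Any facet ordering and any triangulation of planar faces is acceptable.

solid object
 facet normal -0.354 0.386 0.852
  outer loop
   vertex 4.7 4.8 3.2
   vertex 0.4 1.3 3.0
   vertex 3.7 1.9 4.1
  endloop
 endfacet
 facet normal -0.613 0.737 0.285
  outer loop
   vertex 4.7 4.8 3.2
   vertex 1.2 2.7 1.1
   vertex 0.4 1.3 3.0
  endloop
 endfacet
 facet normal -0.111 0.789 -0.604
  outer loop
   vertex 4.7 4.8 3.2
   vertex 5.0 4.0 2.1
   vertex 1.2 2.7 1.1
  endloop
 endfacet
 facet normal -0.766 -0.320 -0.558
  outer loop
   vertex 1.4 0.3 2.2
   vertex 0.4 1.3 3.0
   vertex 1.2 2.7 1.1
  endloop
 endfacet
 facet normal -0.020 -0.777 0.629
  outer loop
   vertex 1.4 0.3 2.2
   vertex 2.9 0.1 2.0
   vertex 3.1 0.5 2.5
  endloop
 endfacet
 facet normal -0.114 -0.688 0.717
  outer loop
   vertex 1.4 0.3 2.2
   vertex 3.7 1.9 4.1
   vertex 0.4 1.3 3.0
  endloop
 endfacet
 facet normal -0.029 -0.747 0.664
  outer loop
   vertex 1.4 0.3 2.2
   vertex 3.1 0.5 2.5
   vertex 3.7 1.9 4.1
  endloop
 endfacet
 facet normal 0.180 0.213 -0.960
  outer loop
   vertex 4.7 0.2 1.2
   vertex 1.2 2.7 1.1
   vertex 5.0 4.0 2.1
  endloop
 endfacet
 facet normal 0.280 -0.801 0.529
  outer loop
   vertex 4.7 0.2 1.2
   vertex 3.1 0.5 2.5
   vertex 2.9 0.1 2.0
  endloop
 endfacet
 facet normal -0.180 -0.841 -0.510
  outer loop
   vertex 4.7 0.2 1.2
   vertex 2.9 0.1 2.0
   vertex 1.4 0.3 2.2
  endloop
 endfacet
 facet normal -0.275 -0.419 -0.865
  outer loop
   vertex 4.7 0.2 1.2
   vertex 1.4 0.3 2.2
   vertex 1.2 2.7 1.1
  endloop
 endfacet
 facet normal 0.309 -0.770 0.558
  outer loop
   vertex 4.7 0.2 1.2
   vertex 3.7 1.9 4.1
   vertex 3.1 0.5 2.5
  endloop
 endfacet
 facet normal 0.917 -0.159 0.366
  outer loop
   vertex 4.7 0.2 1.2
   vertex 5.0 4.0 2.1
   vertex 4.7 4.8 3.2
  endloop
 endfacet
 facet normal 0.893 -0.180 0.413
  outer loop
   vertex 4.7 0.2 1.2
   vertex 4.7 4.8 3.2
   vertex 3.7 1.9 4.1
  endloop
 endfacet
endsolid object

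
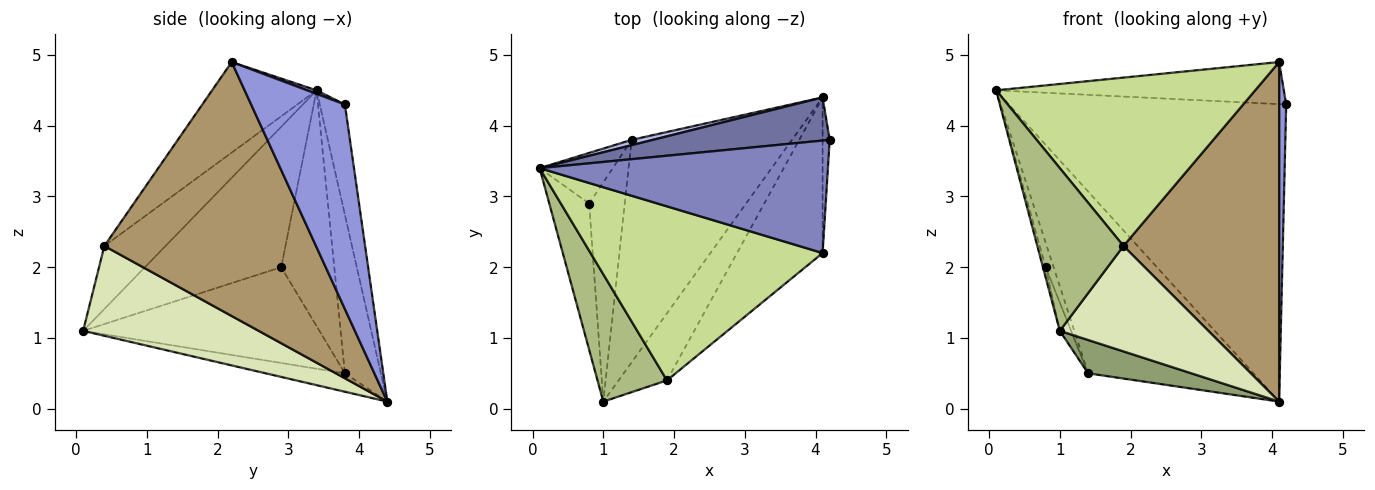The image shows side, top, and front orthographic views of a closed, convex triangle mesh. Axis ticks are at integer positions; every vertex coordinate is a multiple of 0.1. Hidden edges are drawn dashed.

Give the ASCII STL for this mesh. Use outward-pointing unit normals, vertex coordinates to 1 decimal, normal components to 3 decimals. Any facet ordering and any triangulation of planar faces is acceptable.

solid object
 facet normal -0.089 0.986 0.143
  outer loop
   vertex 4.1 4.4 0.1
   vertex 0.1 3.4 4.5
   vertex 4.2 3.8 4.3
  endloop
 endfacet
 facet normal 0.011 0.350 0.937
  outer loop
   vertex 4.1 2.2 4.9
   vertex 4.2 3.8 4.3
   vertex 0.1 3.4 4.5
  endloop
 endfacet
 facet normal 0.997 -0.075 -0.034
  outer loop
   vertex 4.1 2.2 4.9
   vertex 4.1 4.4 0.1
   vertex 4.2 3.8 4.3
  endloop
 endfacet
 facet normal -0.213 0.977 0.029
  outer loop
   vertex 1.4 3.8 0.5
   vertex 0.1 3.4 4.5
   vertex 4.1 4.4 0.1
  endloop
 endfacet
 facet normal -0.113 -0.147 -0.983
  outer loop
   vertex 1.4 3.8 0.5
   vertex 4.1 4.4 0.1
   vertex 1.0 0.1 1.1
  endloop
 endfacet
 facet normal -0.488 -0.687 0.538
  outer loop
   vertex 1.9 0.4 2.3
   vertex 0.1 3.4 4.5
   vertex 1.0 0.1 1.1
  endloop
 endfacet
 facet normal -0.270 -0.669 0.692
  outer loop
   vertex 1.9 0.4 2.3
   vertex 4.1 2.2 4.9
   vertex 0.1 3.4 4.5
  endloop
 endfacet
 facet normal 0.706 -0.597 -0.380
  outer loop
   vertex 1.9 0.4 2.3
   vertex 1.0 0.1 1.1
   vertex 4.1 4.4 0.1
  endloop
 endfacet
 facet normal 0.777 -0.572 -0.262
  outer loop
   vertex 1.9 0.4 2.3
   vertex 4.1 4.4 0.1
   vertex 4.1 2.2 4.9
  endloop
 endfacet
 facet normal -0.962 0.019 -0.273
  outer loop
   vertex 0.8 2.9 2.0
   vertex 1.0 0.1 1.1
   vertex 0.1 3.4 4.5
  endloop
 endfacet
 facet normal -0.946 0.142 -0.293
  outer loop
   vertex 0.8 2.9 2.0
   vertex 0.1 3.4 4.5
   vertex 1.4 3.8 0.5
  endloop
 endfacet
 facet normal -0.937 0.045 -0.348
  outer loop
   vertex 0.8 2.9 2.0
   vertex 1.4 3.8 0.5
   vertex 1.0 0.1 1.1
  endloop
 endfacet
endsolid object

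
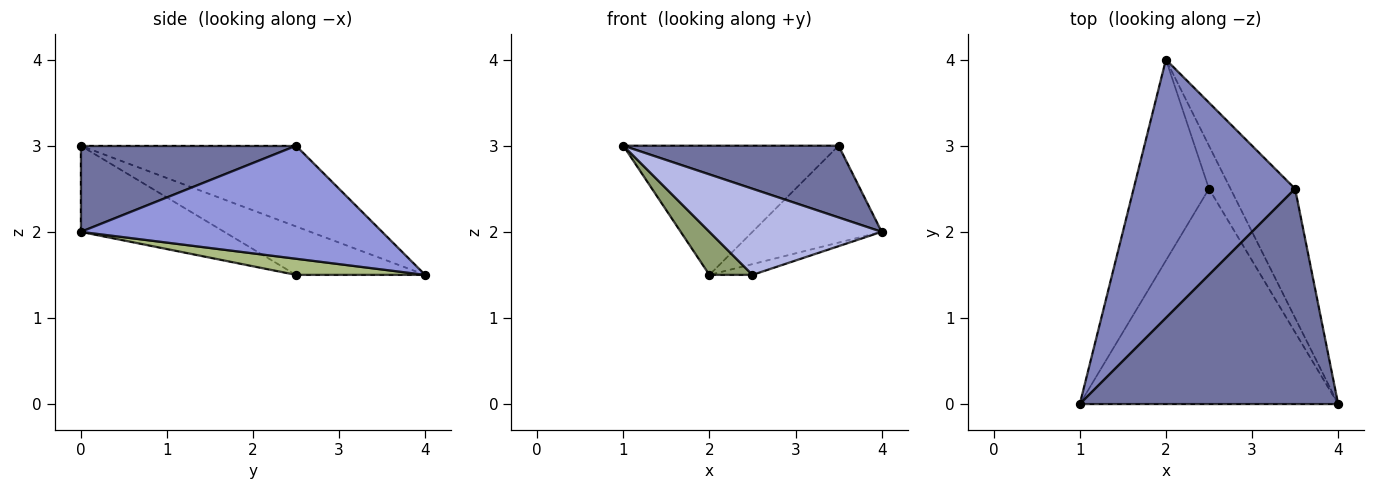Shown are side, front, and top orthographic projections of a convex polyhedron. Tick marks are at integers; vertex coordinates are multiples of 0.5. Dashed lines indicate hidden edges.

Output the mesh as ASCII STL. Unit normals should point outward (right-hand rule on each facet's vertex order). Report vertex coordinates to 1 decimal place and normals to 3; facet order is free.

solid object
 facet normal 0.302 -0.302 0.905
  outer loop
   vertex 3.5 2.5 3.0
   vertex 1.0 0.0 3.0
   vertex 4.0 0.0 2.0
  endloop
 endfacet
 facet normal -0.408 0.408 0.816
  outer loop
   vertex 3.5 2.5 3.0
   vertex 2.0 4.0 1.5
   vertex 1.0 0.0 3.0
  endloop
 endfacet
 facet normal 0.814 0.349 -0.465
  outer loop
   vertex 3.5 2.5 3.0
   vertex 4.0 0.0 2.0
   vertex 2.0 4.0 1.5
  endloop
 endfacet
 facet normal -0.296 -0.355 -0.887
  outer loop
   vertex 2.5 2.5 1.5
   vertex 4.0 0.0 2.0
   vertex 1.0 0.0 3.0
  endloop
 endfacet
 facet normal -0.532 -0.177 -0.828
  outer loop
   vertex 2.5 2.5 1.5
   vertex 1.0 0.0 3.0
   vertex 2.0 4.0 1.5
  endloop
 endfacet
 facet normal 0.588 0.196 -0.784
  outer loop
   vertex 2.5 2.5 1.5
   vertex 2.0 4.0 1.5
   vertex 4.0 0.0 2.0
  endloop
 endfacet
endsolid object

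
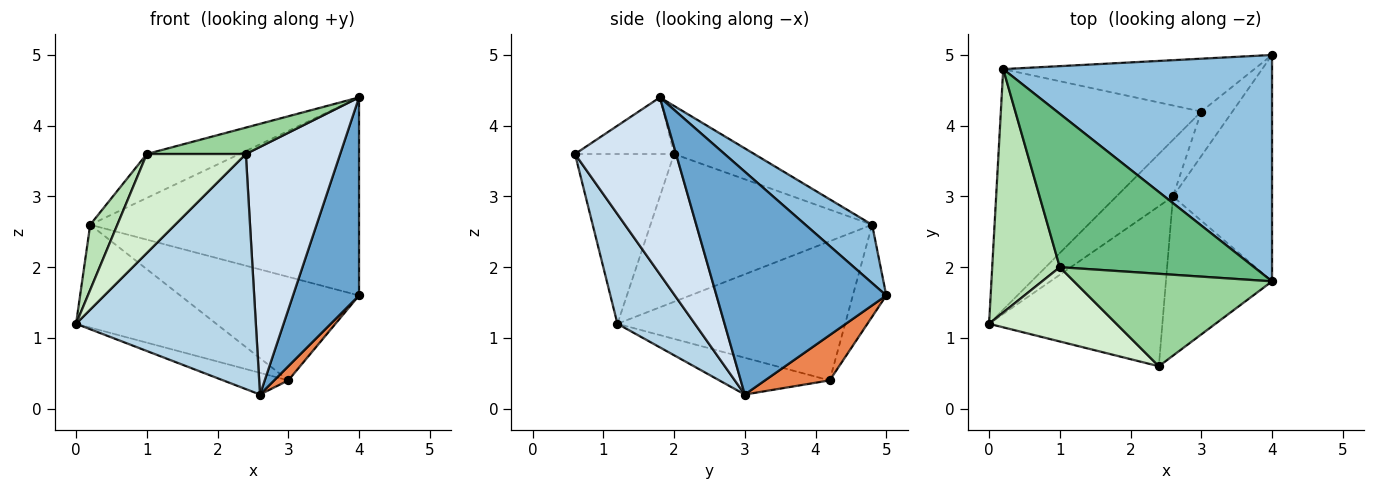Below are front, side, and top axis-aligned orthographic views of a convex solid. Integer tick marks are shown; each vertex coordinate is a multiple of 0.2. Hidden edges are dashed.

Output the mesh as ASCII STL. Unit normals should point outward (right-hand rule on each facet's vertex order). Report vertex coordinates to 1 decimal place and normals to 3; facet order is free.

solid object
 facet normal 0.861 -0.335 -0.383
  outer loop
   vertex 2.6 3.0 0.2
   vertex 4.0 5.0 1.6
   vertex 4.0 1.8 4.4
  endloop
 endfacet
 facet normal 0.161 0.650 0.743
  outer loop
   vertex 0.2 4.8 2.6
   vertex 4.0 1.8 4.4
   vertex 4.0 5.0 1.6
  endloop
 endfacet
 facet normal 0.335 -0.779 -0.530
  outer loop
   vertex 2.4 0.6 3.6
   vertex 0.0 1.2 1.2
   vertex 2.6 3.0 0.2
  endloop
 endfacet
 facet normal 0.669 -0.625 -0.402
  outer loop
   vertex 2.4 0.6 3.6
   vertex 2.6 3.0 0.2
   vertex 4.0 1.8 4.4
  endloop
 endfacet
 facet normal 0.811 -0.177 -0.558
  outer loop
   vertex 3.0 4.2 0.4
   vertex 4.0 5.0 1.6
   vertex 2.6 3.0 0.2
  endloop
 endfacet
 facet normal -0.164 0.878 -0.449
  outer loop
   vertex 3.0 4.2 0.4
   vertex 0.2 4.8 2.6
   vertex 4.0 5.0 1.6
  endloop
 endfacet
 facet normal -0.519 0.306 -0.798
  outer loop
   vertex 3.0 4.2 0.4
   vertex 2.6 3.0 0.2
   vertex 0.0 1.2 1.2
  endloop
 endfacet
 facet normal -0.538 0.331 -0.775
  outer loop
   vertex 3.0 4.2 0.4
   vertex 0.0 1.2 1.2
   vertex 0.2 4.8 2.6
  endloop
 endfacet
 facet normal -0.232 0.268 0.935
  outer loop
   vertex 1.0 2.0 3.6
   vertex 4.0 1.8 4.4
   vertex 0.2 4.8 2.6
  endloop
 endfacet
 facet normal -0.265 -0.265 0.927
  outer loop
   vertex 1.0 2.0 3.6
   vertex 2.4 0.6 3.6
   vertex 4.0 1.8 4.4
  endloop
 endfacet
 facet normal -0.904 -0.111 0.413
  outer loop
   vertex 1.0 2.0 3.6
   vertex 0.2 4.8 2.6
   vertex 0.0 1.2 1.2
  endloop
 endfacet
 facet normal -0.625 -0.625 0.469
  outer loop
   vertex 1.0 2.0 3.6
   vertex 0.0 1.2 1.2
   vertex 2.4 0.6 3.6
  endloop
 endfacet
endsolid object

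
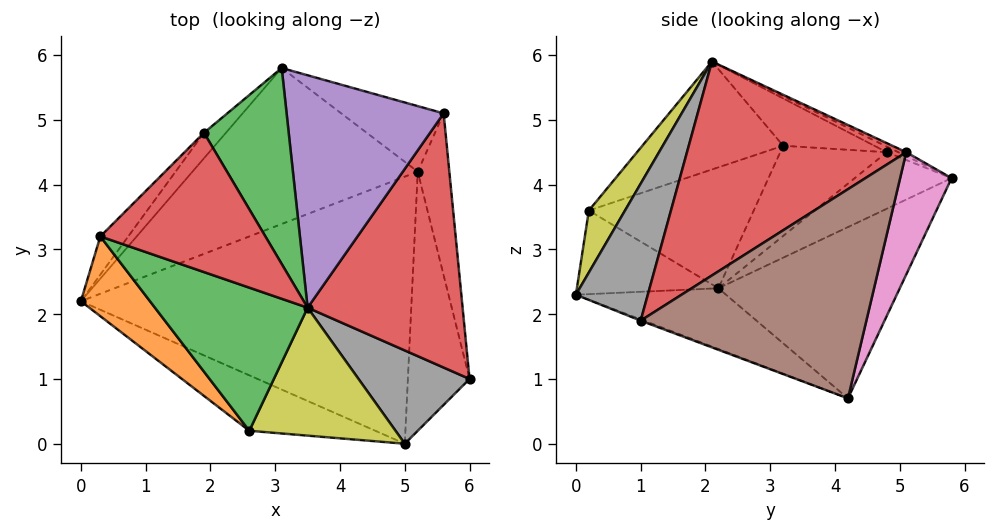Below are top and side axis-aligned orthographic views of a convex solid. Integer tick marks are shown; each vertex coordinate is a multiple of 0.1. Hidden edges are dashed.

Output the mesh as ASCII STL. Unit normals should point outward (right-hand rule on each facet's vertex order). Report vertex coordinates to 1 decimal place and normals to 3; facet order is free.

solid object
 facet normal -0.451 0.668 -0.593
  outer loop
   vertex 5.2 4.2 0.7
   vertex 0.0 2.2 2.4
   vertex 3.1 5.8 4.1
  endloop
 endfacet
 facet normal -0.668 -0.639 0.382
  outer loop
   vertex 0.3 3.2 4.6
   vertex 0.0 2.2 2.4
   vertex 2.6 0.2 3.6
  endloop
 endfacet
 facet normal -0.470 -0.582 0.664
  outer loop
   vertex 0.3 3.2 4.6
   vertex 2.6 0.2 3.6
   vertex 3.5 2.1 5.9
  endloop
 endfacet
 facet normal 0.777 -0.281 0.563
  outer loop
   vertex 5.6 5.1 4.5
   vertex 3.5 2.1 5.9
   vertex 6.0 1.0 1.9
  endloop
 endfacet
 facet normal -0.022 0.435 0.900
  outer loop
   vertex 5.6 5.1 4.5
   vertex 3.1 5.8 4.1
   vertex 3.5 2.1 5.9
  endloop
 endfacet
 facet normal 0.971 0.188 -0.147
  outer loop
   vertex 5.6 5.1 4.5
   vertex 6.0 1.0 1.9
   vertex 5.2 4.2 0.7
  endloop
 endfacet
 facet normal 0.298 0.921 -0.250
  outer loop
   vertex 5.6 5.1 4.5
   vertex 5.2 4.2 0.7
   vertex 3.1 5.8 4.1
  endloop
 endfacet
 facet normal 0.688 -0.465 0.558
  outer loop
   vertex 5.0 0.0 2.3
   vertex 6.0 1.0 1.9
   vertex 3.5 2.1 5.9
  endloop
 endfacet
 facet normal 0.238 -0.792 0.561
  outer loop
   vertex 5.0 0.0 2.3
   vertex 3.5 2.1 5.9
   vertex 2.6 0.2 3.6
  endloop
 endfacet
 facet normal -0.351 -0.773 -0.529
  outer loop
   vertex 5.0 0.0 2.3
   vertex 2.6 0.2 3.6
   vertex 0.0 2.2 2.4
  endloop
 endfacet
 facet normal -0.170 -0.344 -0.924
  outer loop
   vertex 5.0 0.0 2.3
   vertex 0.0 2.2 2.4
   vertex 5.2 4.2 0.7
  endloop
 endfacet
 facet normal -0.019 -0.355 -0.935
  outer loop
   vertex 5.0 0.0 2.3
   vertex 5.2 4.2 0.7
   vertex 6.0 1.0 1.9
  endloop
 endfacet
 facet normal -0.060 0.431 0.900
  outer loop
   vertex 1.9 4.8 4.5
   vertex 3.5 2.1 5.9
   vertex 3.1 5.8 4.1
  endloop
 endfacet
 facet normal -0.261 0.318 0.911
  outer loop
   vertex 1.9 4.8 4.5
   vertex 0.3 3.2 4.6
   vertex 3.5 2.1 5.9
  endloop
 endfacet
 facet normal -0.668 0.698 -0.259
  outer loop
   vertex 1.9 4.8 4.5
   vertex 3.1 5.8 4.1
   vertex 0.0 2.2 2.4
  endloop
 endfacet
 facet normal -0.697 0.684 -0.216
  outer loop
   vertex 1.9 4.8 4.5
   vertex 0.0 2.2 2.4
   vertex 0.3 3.2 4.6
  endloop
 endfacet
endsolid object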